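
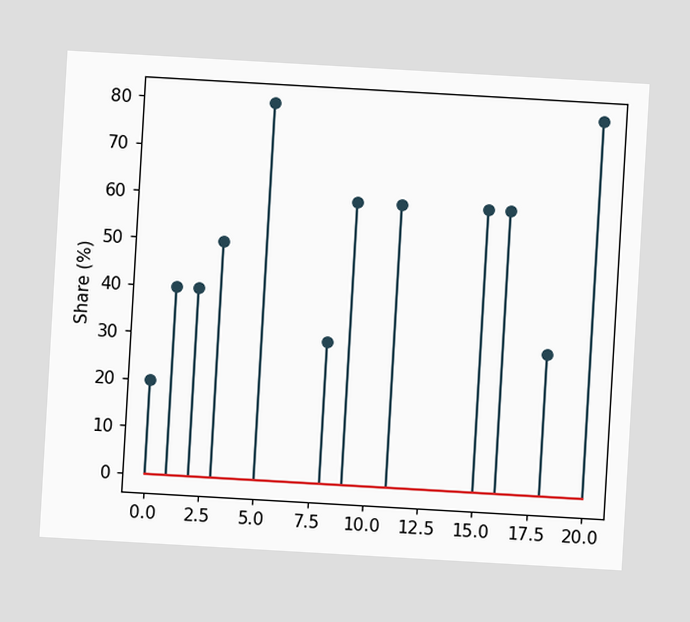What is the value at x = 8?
The chart is tilted about 3° clockwise. The stem at x=8 reaches 30%.

30%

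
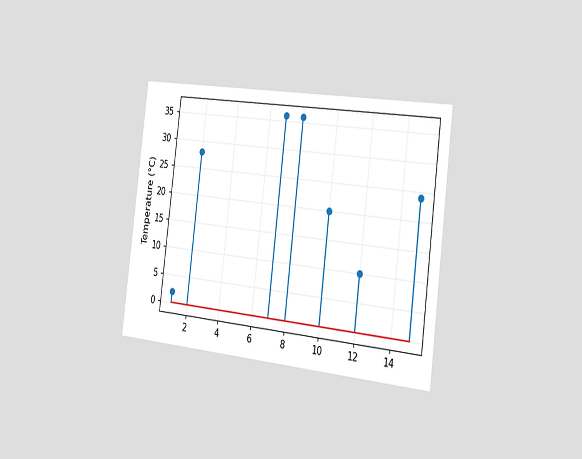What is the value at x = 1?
The chart is tilted about 7° clockwise and viewed slightly from the right. The stem at x=1 reaches 2°C.

2°C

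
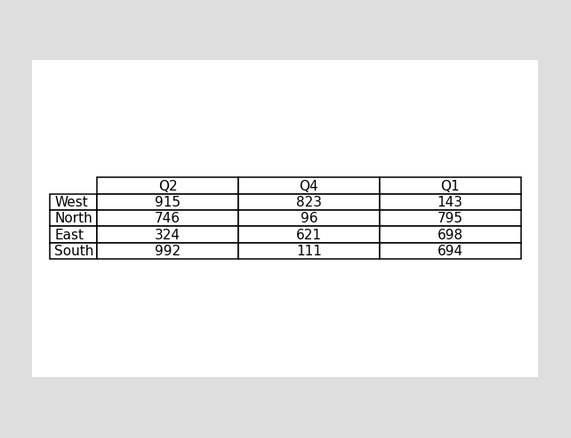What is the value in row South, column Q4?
The (South, Q4) cell reads 111.

111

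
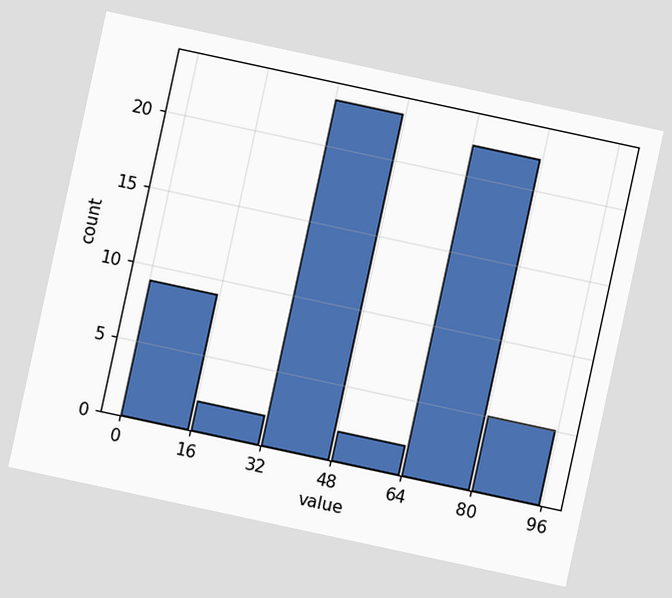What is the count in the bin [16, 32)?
The chart is tilted about 12° clockwise. The [16, 32) bin has height 2.

2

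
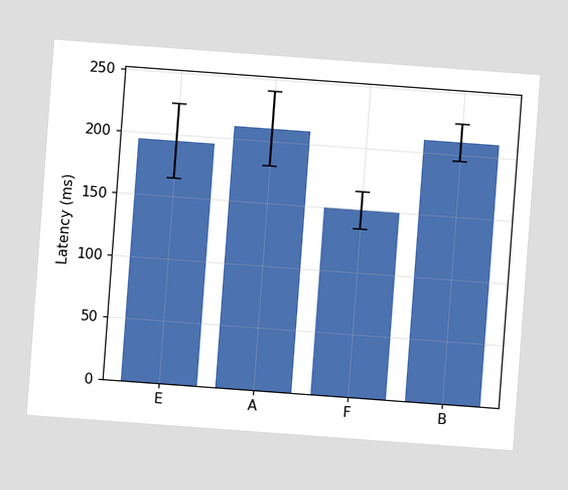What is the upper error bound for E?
The chart is tilted about 4° clockwise. The E bar's upper whisker reaches 225ms.

225ms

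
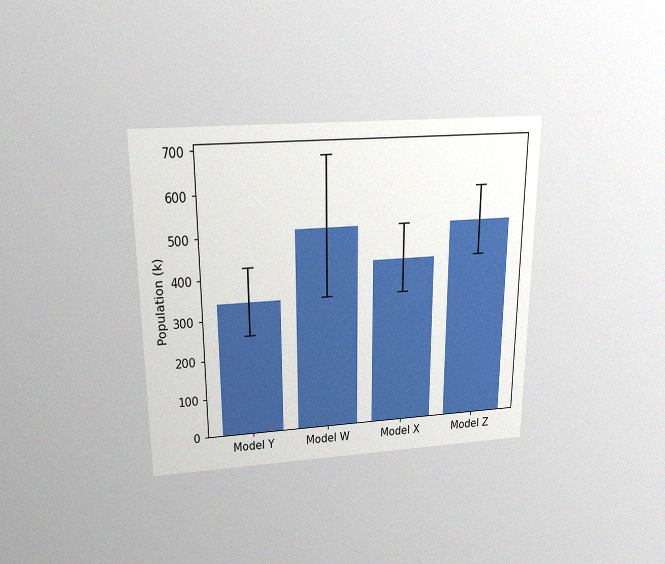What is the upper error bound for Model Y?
425k

The chart is viewed slightly from above, with some photo noise. The Model Y bar's upper whisker reaches 425k.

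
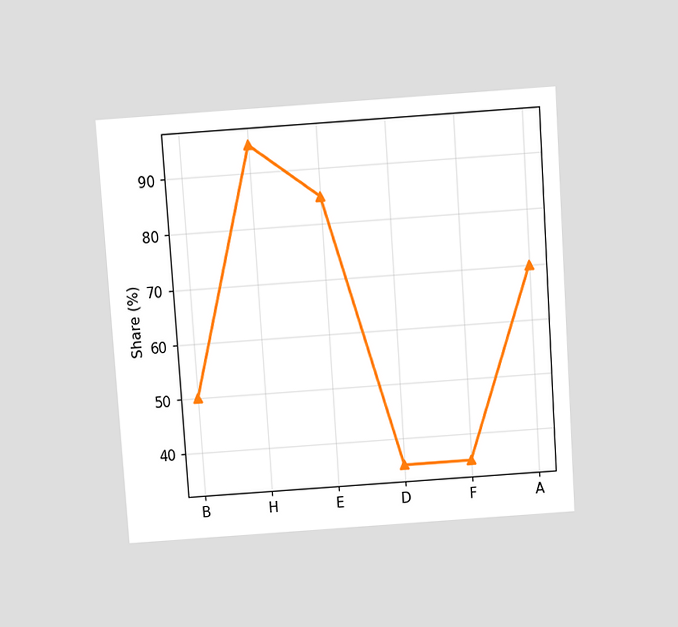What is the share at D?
35%

The chart is tilted about 4° counter-clockwise and viewed slightly from above. At D, the line is at 35%.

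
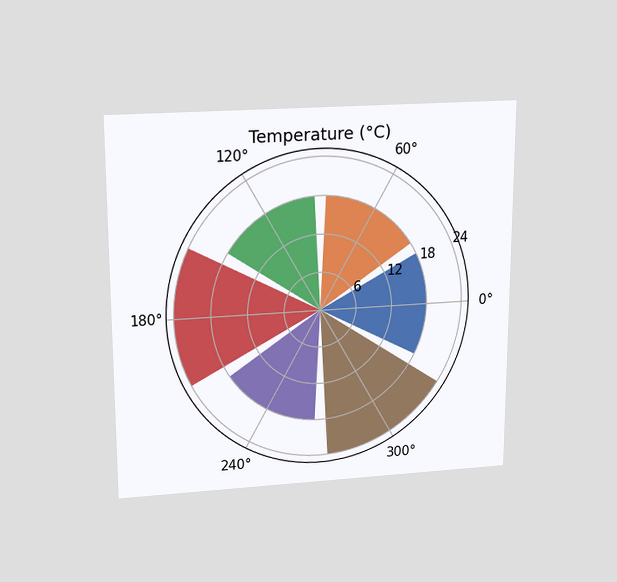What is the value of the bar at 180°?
24°C

The chart is viewed slightly from above. The bar at 180° reaches 24°C on the radial axis.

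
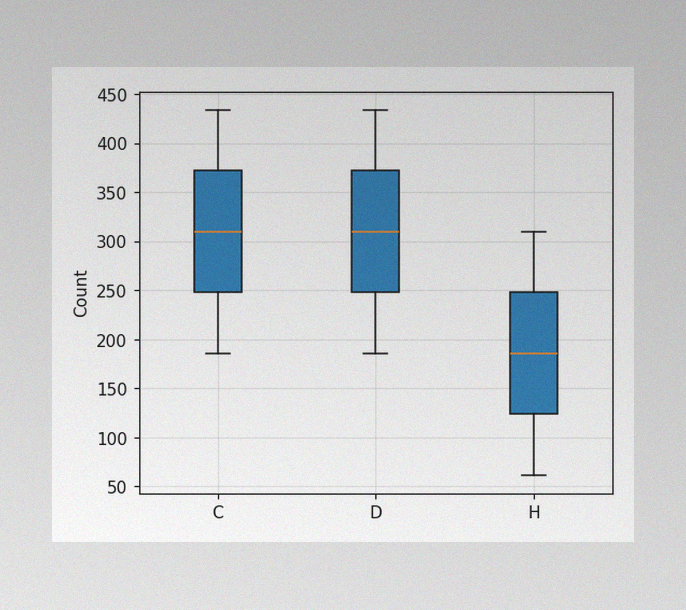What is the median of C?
310

The image has some photo noise and uneven lighting. The median line in the C box sits at 310.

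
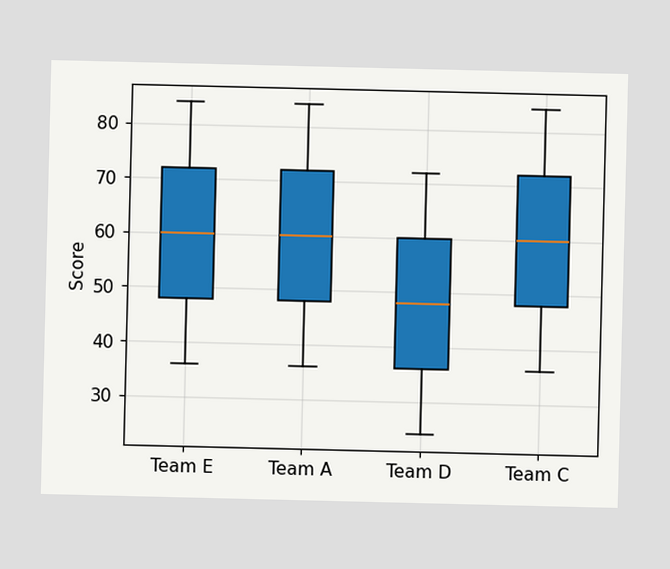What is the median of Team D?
The median line in the Team D box sits at 48.

48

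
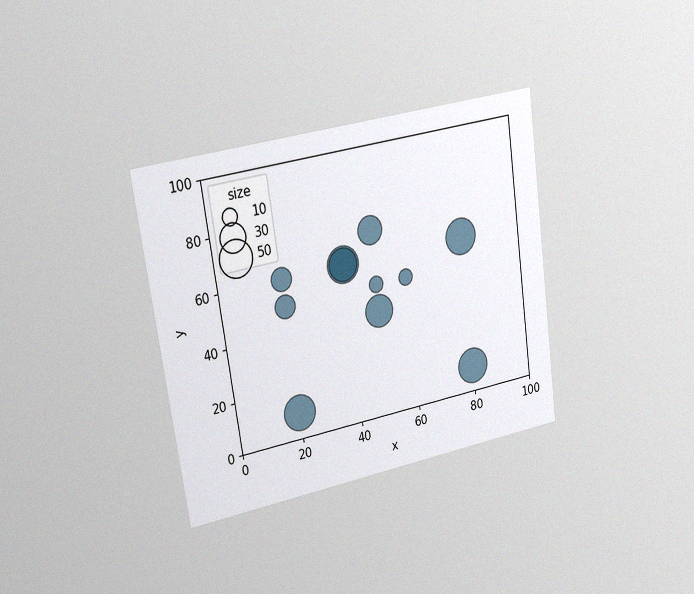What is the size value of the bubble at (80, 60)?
50

The chart is tilted about 8° counter-clockwise and viewed slightly from the left, with some photo noise. Matching the bubble at (80, 60) against the size legend gives 50.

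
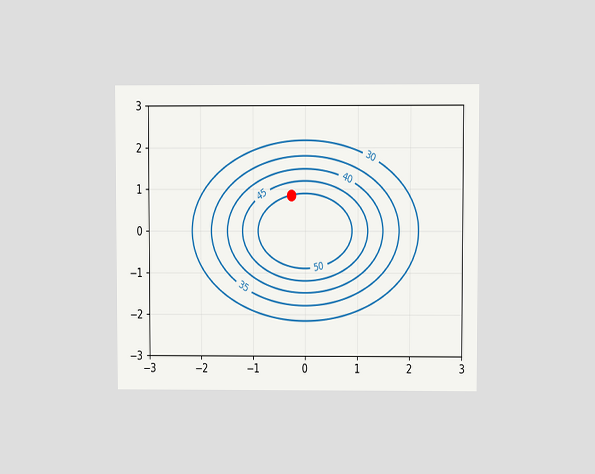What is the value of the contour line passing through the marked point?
The chart is viewed at a slight angle. The marked point sits on the contour labelled 50.

50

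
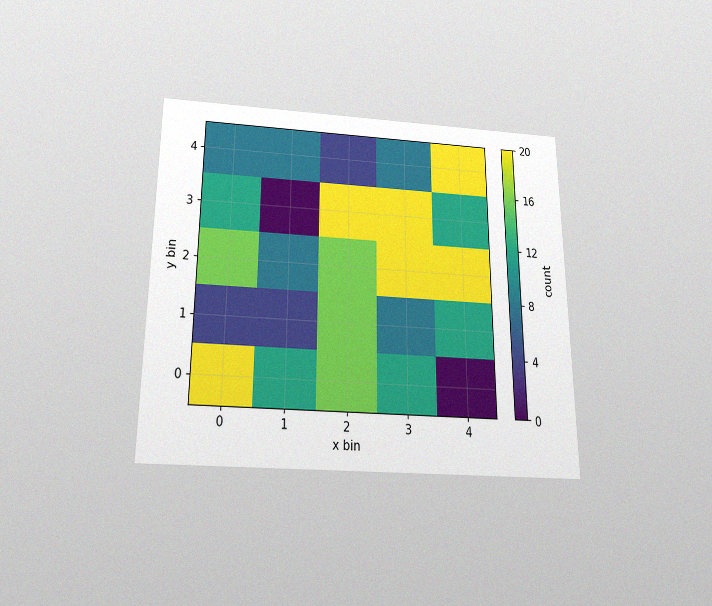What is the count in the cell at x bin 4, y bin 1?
12

The chart is viewed slightly from below, with some photo noise. Matching the cell (4, 1) against the colorbar gives 12.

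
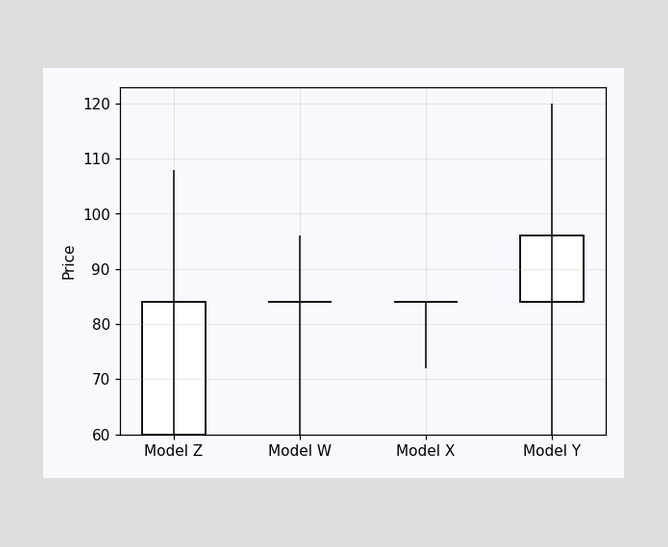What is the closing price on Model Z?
84

The Model Z candle closes at 84.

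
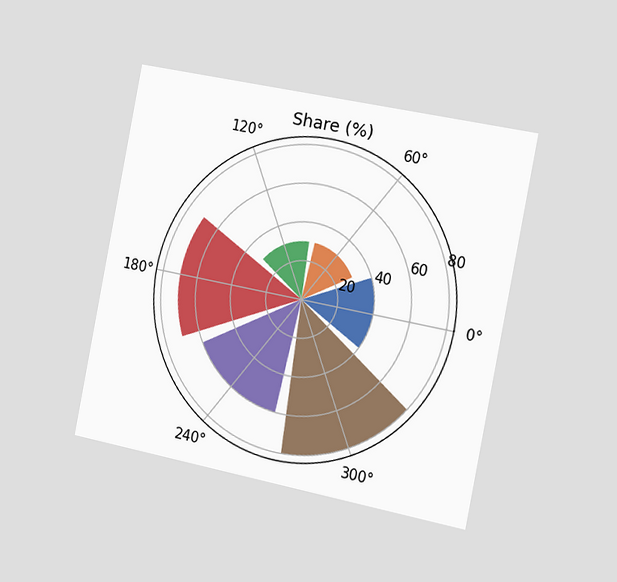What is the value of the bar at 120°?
The chart is tilted about 11° clockwise and viewed slightly from the right. The bar at 120° reaches 30% on the radial axis.

30%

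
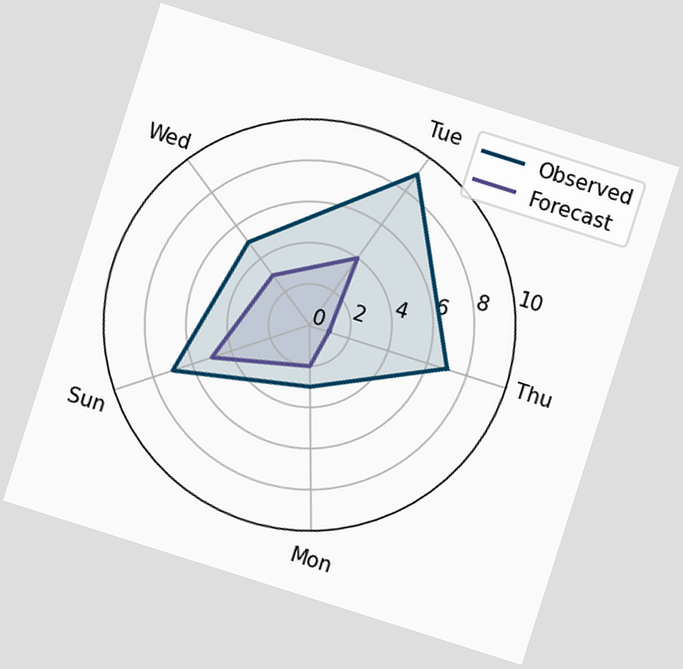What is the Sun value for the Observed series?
7

The chart is tilted about 18° clockwise. On the Sun axis, Observed reaches 7.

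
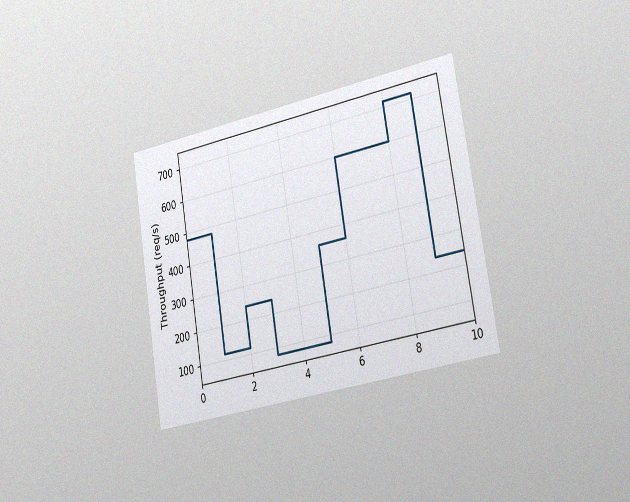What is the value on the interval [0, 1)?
480req/s

The chart is tilted about 10° counter-clockwise and viewed slightly from the right, with some photo noise. On [0, 1) the step sits at 480req/s.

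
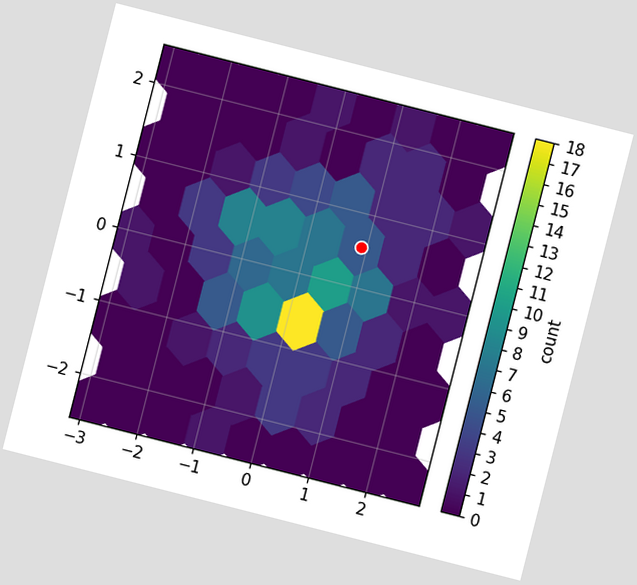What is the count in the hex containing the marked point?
The chart is tilted about 14° clockwise. The marked hex reads 5 on the colorbar.

5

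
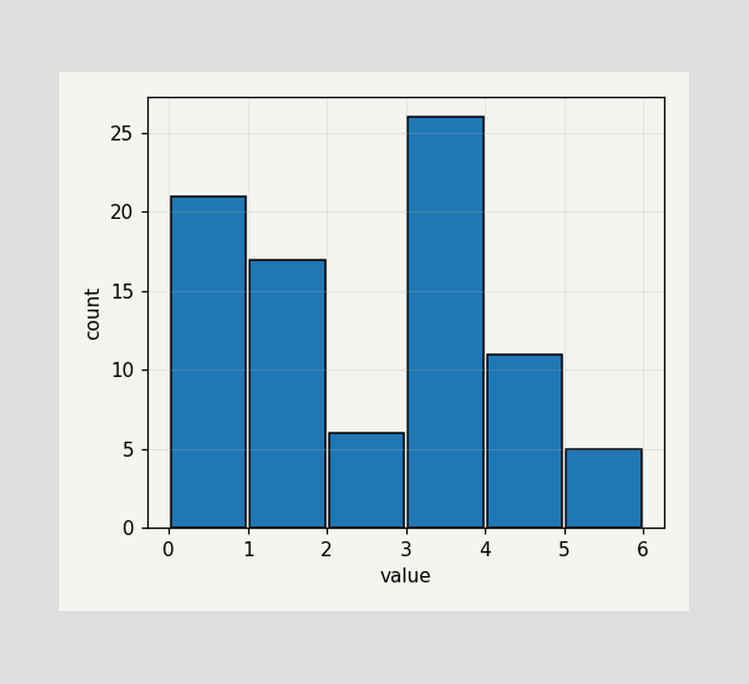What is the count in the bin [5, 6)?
5

The [5, 6) bin has height 5.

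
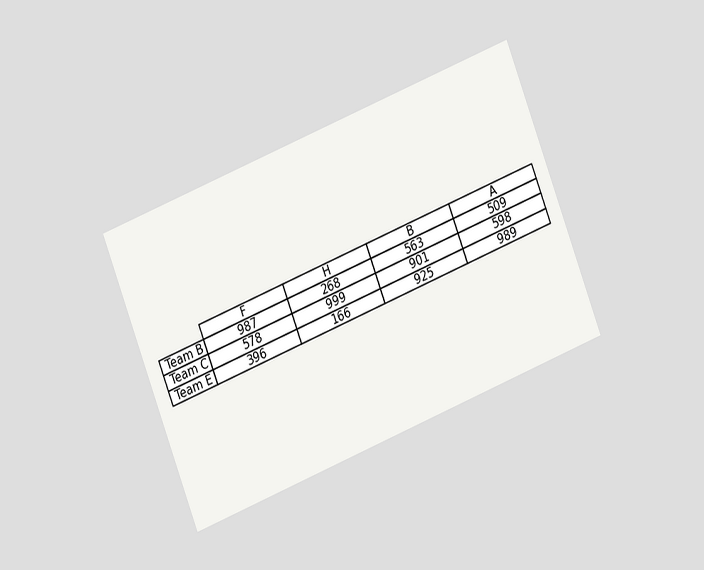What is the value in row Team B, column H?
268

The chart is tilted about 21° counter-clockwise and viewed at a slight angle. The (Team B, H) cell reads 268.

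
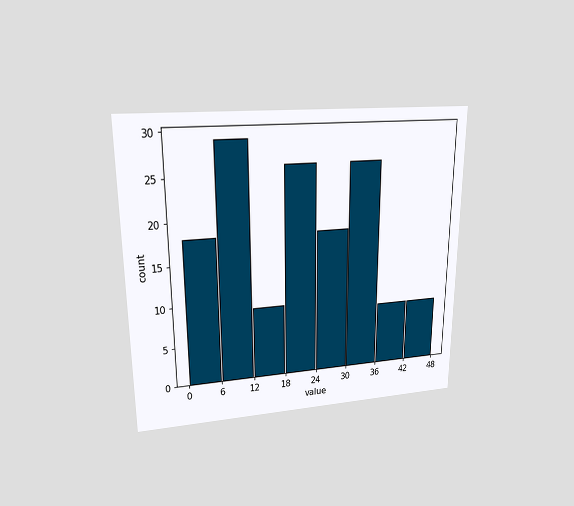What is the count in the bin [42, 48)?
The chart is viewed at a slight angle. The [42, 48) bin has height 8.

8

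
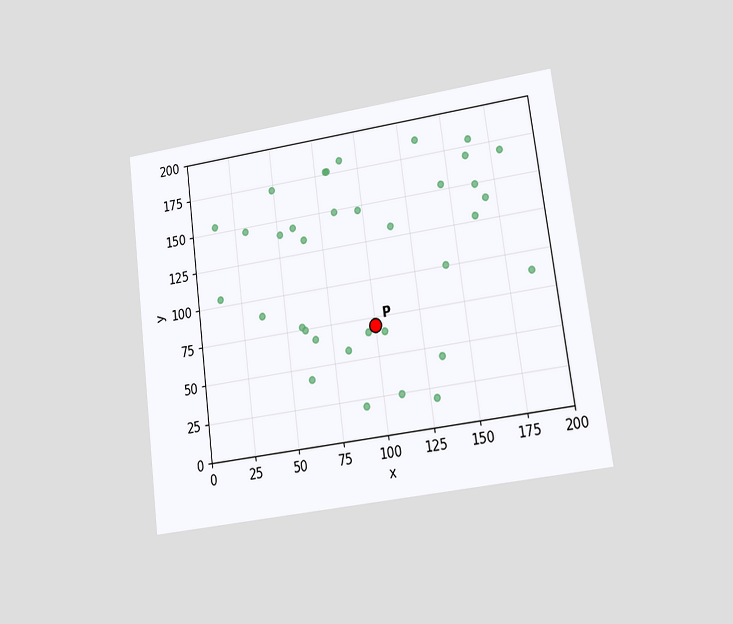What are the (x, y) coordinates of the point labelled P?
The chart is tilted about 8° counter-clockwise and viewed at a slight angle. Following the gridlines from P to each axis, P sits at (100, 70).

(100, 70)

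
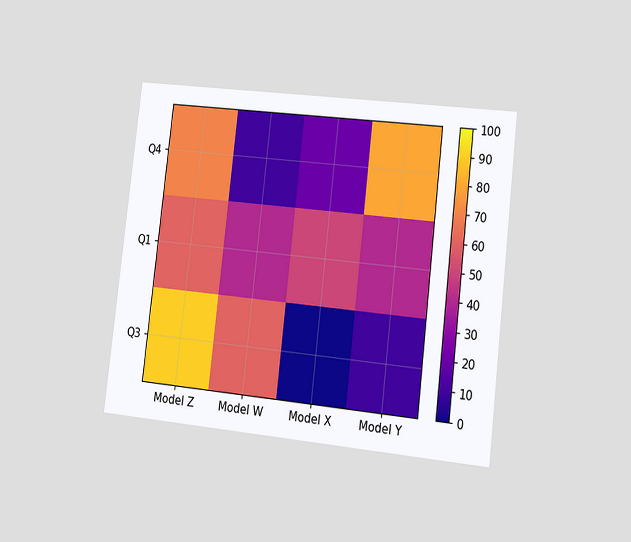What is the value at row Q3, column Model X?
The chart is tilted about 7° clockwise and viewed slightly from the right. Matching cell (Q3, Model X) against the colorbar gives 0.

0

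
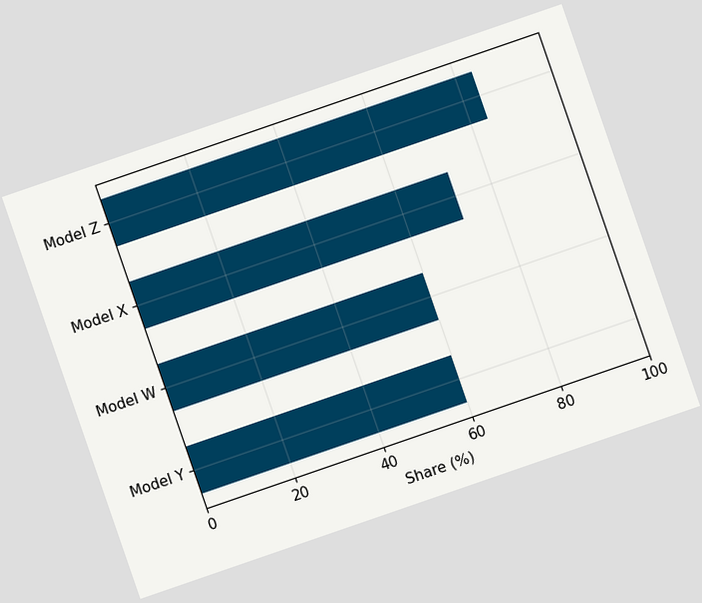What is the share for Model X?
72%

The chart is tilted about 19° counter-clockwise. Reading along the chart's x-axis, the Model X bar reaches 72%.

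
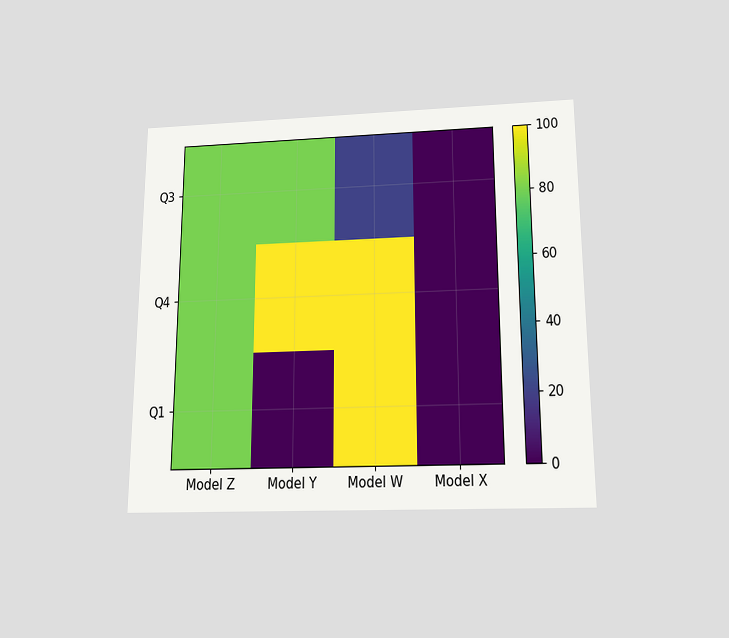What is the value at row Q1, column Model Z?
The chart is viewed slightly from below. Matching cell (Q1, Model Z) against the colorbar gives 80.

80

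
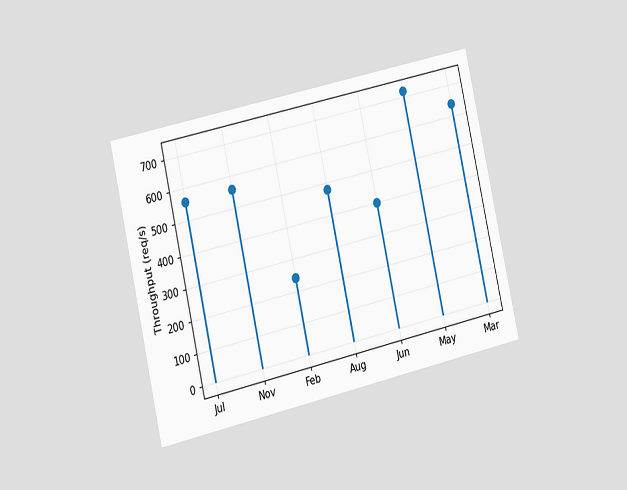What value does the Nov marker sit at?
The chart is tilted about 13° counter-clockwise and viewed slightly from the left. The Nov marker sits at 560req/s.

560req/s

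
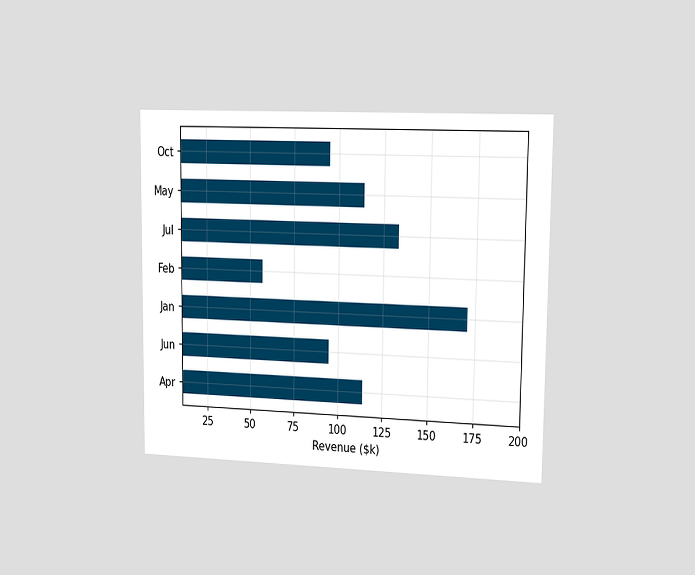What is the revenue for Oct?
The chart is viewed slightly from the right. Reading along the chart's x-axis, the Oct bar reaches $95k.

$95k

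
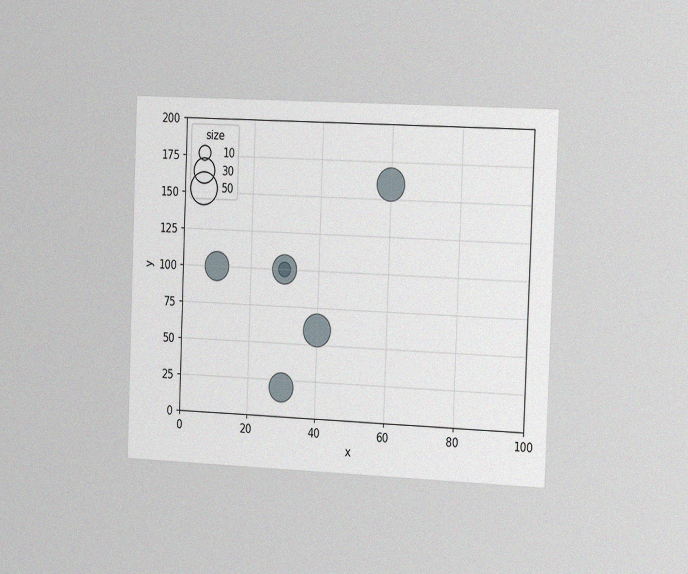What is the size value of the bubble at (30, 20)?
The chart is tilted about 2° clockwise and viewed slightly from the right, with some photo noise. Matching the bubble at (30, 20) against the size legend gives 40.

40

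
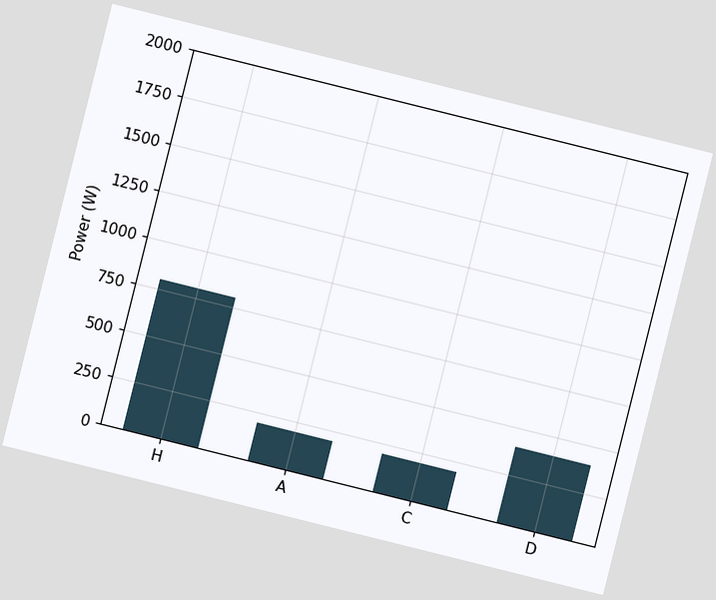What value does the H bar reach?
800W

The chart is tilted about 14° clockwise. Reading along the chart's y-axis, the H bar reaches 800W.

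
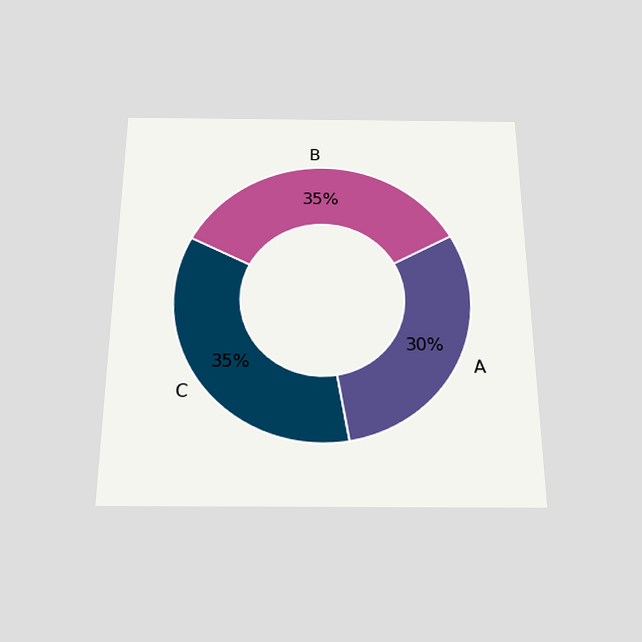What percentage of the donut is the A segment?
The chart is viewed slightly from below. The A segment takes up 30% of the ring.

30%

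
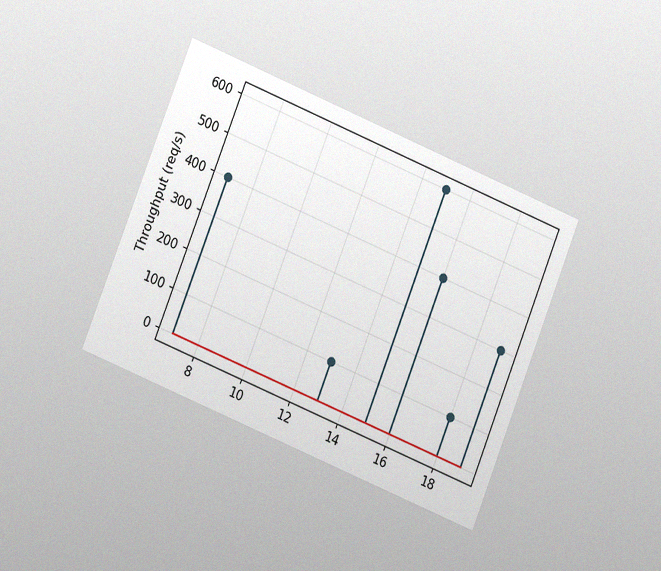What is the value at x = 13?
100req/s

The chart is tilted about 22° clockwise and viewed at a slight angle, with some photo noise. The stem at x=13 reaches 100req/s.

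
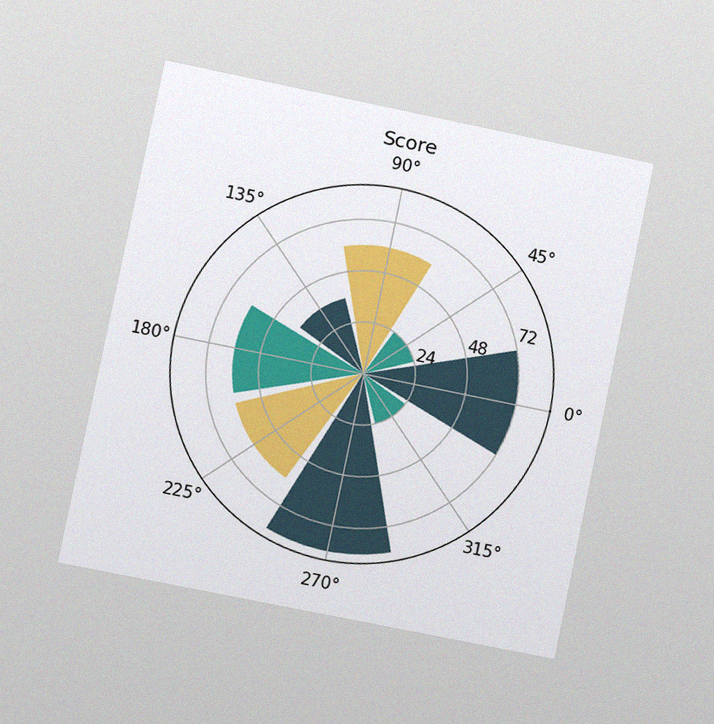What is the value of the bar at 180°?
The chart is tilted about 12° clockwise and viewed at a slight angle, with some photo noise. The bar at 180° reaches 60 on the radial axis.

60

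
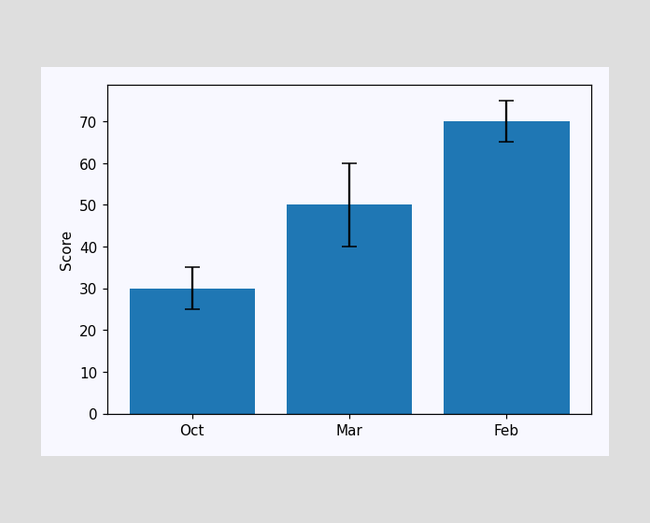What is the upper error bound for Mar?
60

The Mar bar's upper whisker reaches 60.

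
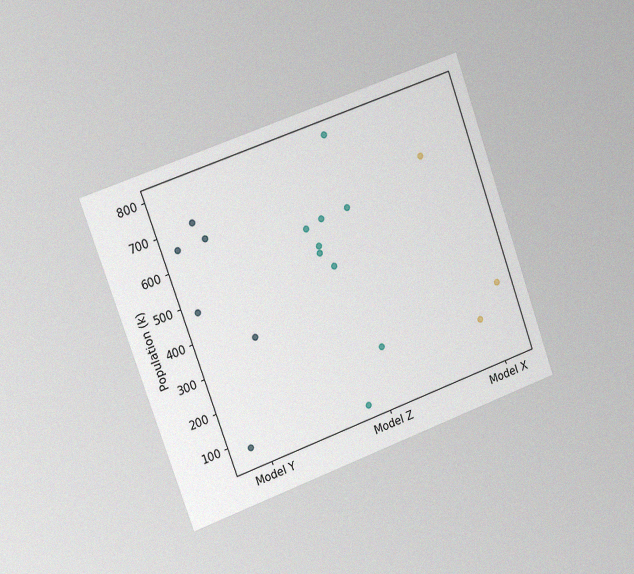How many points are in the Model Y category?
The chart is tilted about 20° counter-clockwise and viewed slightly from the left, with some photo noise. Counting the markers in the Model Y column gives 6.

6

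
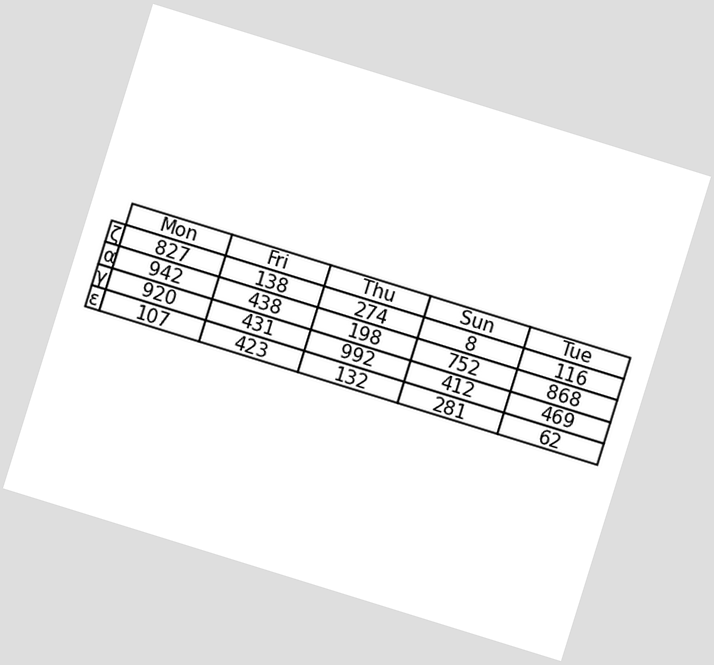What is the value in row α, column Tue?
The chart is tilted about 17° clockwise. The (α, Tue) cell reads 868.

868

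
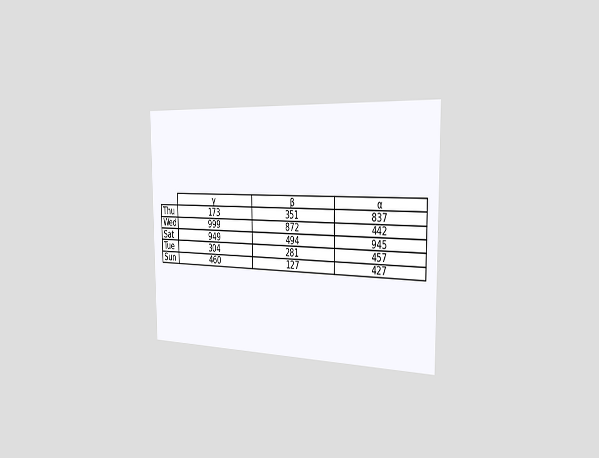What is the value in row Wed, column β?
The chart is viewed slightly from the right. The (Wed, β) cell reads 872.

872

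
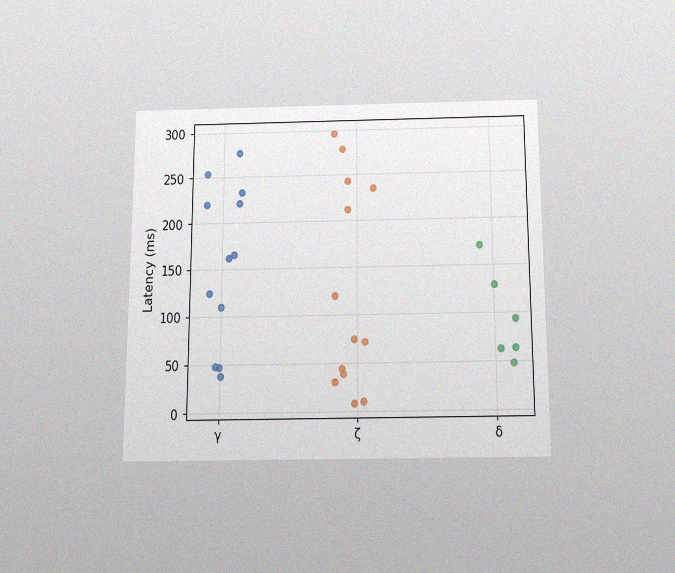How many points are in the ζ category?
13

The chart is viewed slightly from below, with some photo noise. Counting the markers in the ζ column gives 13.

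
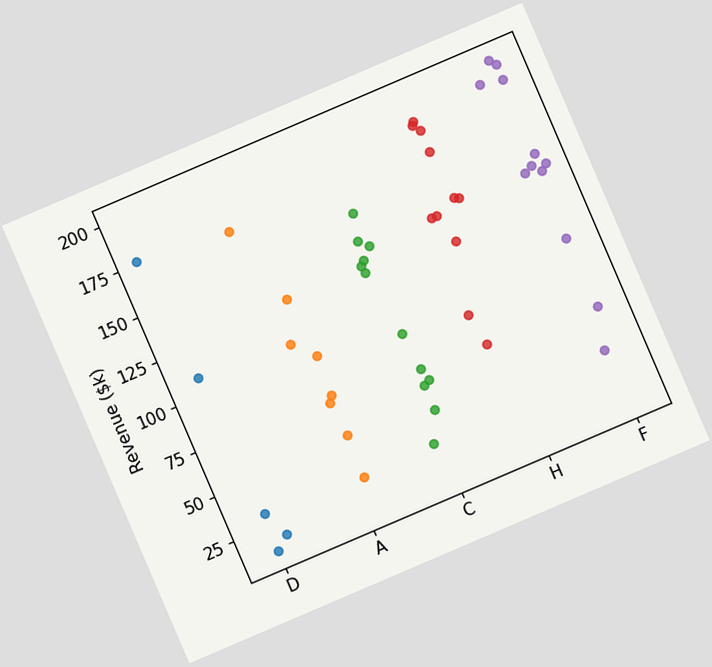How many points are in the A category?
The chart is tilted about 23° counter-clockwise. Counting the markers in the A column gives 8.

8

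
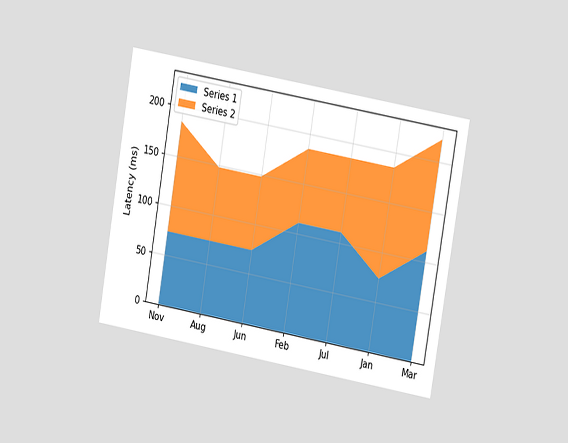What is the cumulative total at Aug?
148ms

The chart is tilted about 10° clockwise and viewed at a slight angle. The stacked total at Aug reaches 148ms.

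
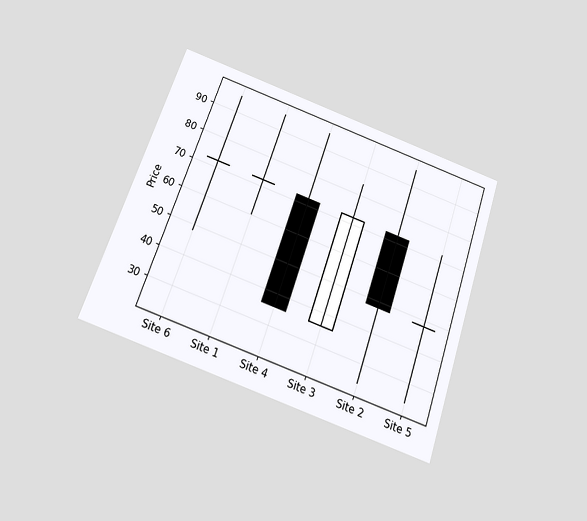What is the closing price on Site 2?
The chart is tilted about 19° clockwise and viewed slightly from below. The Site 2 candle closes at 48.

48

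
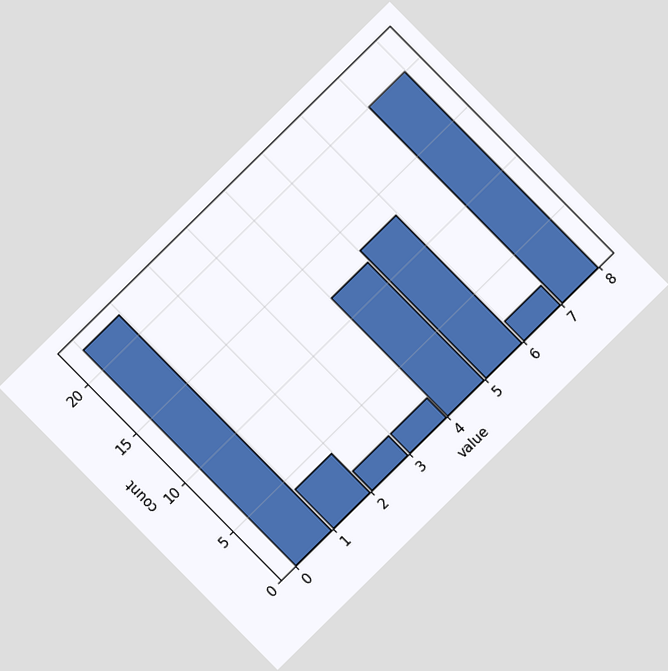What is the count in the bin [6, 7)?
2

The chart is tilted about 45° counter-clockwise. The [6, 7) bin has height 2.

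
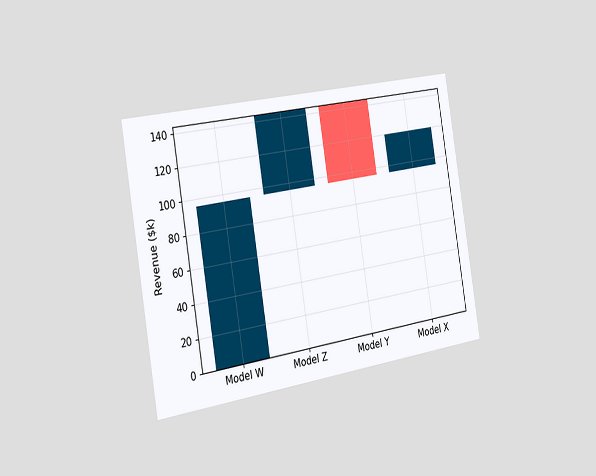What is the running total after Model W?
$96k

The chart is tilted about 9° counter-clockwise and viewed slightly from the left. After Model W the running total reaches $96k.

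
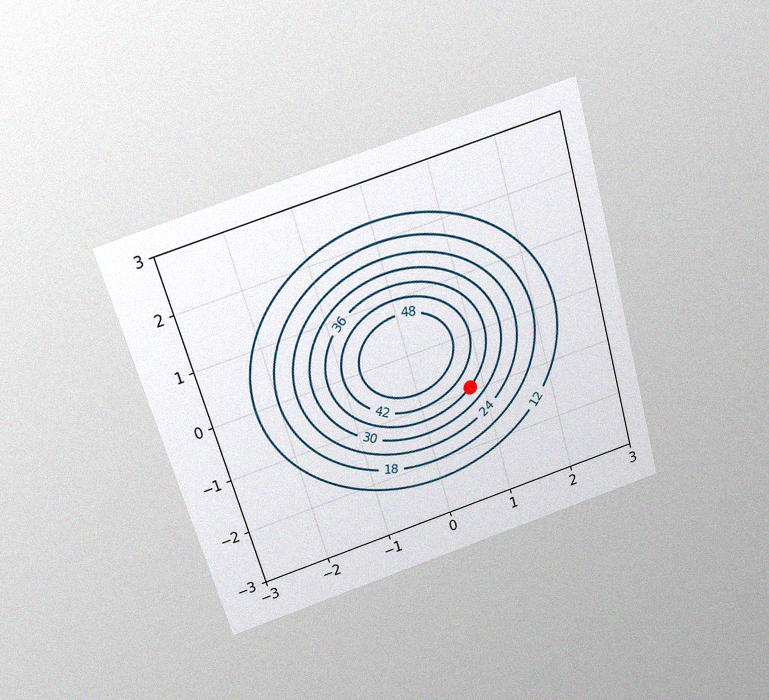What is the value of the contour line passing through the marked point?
36

The chart is tilted about 16° counter-clockwise and viewed slightly from above, with some photo noise. The marked point sits on the contour labelled 36.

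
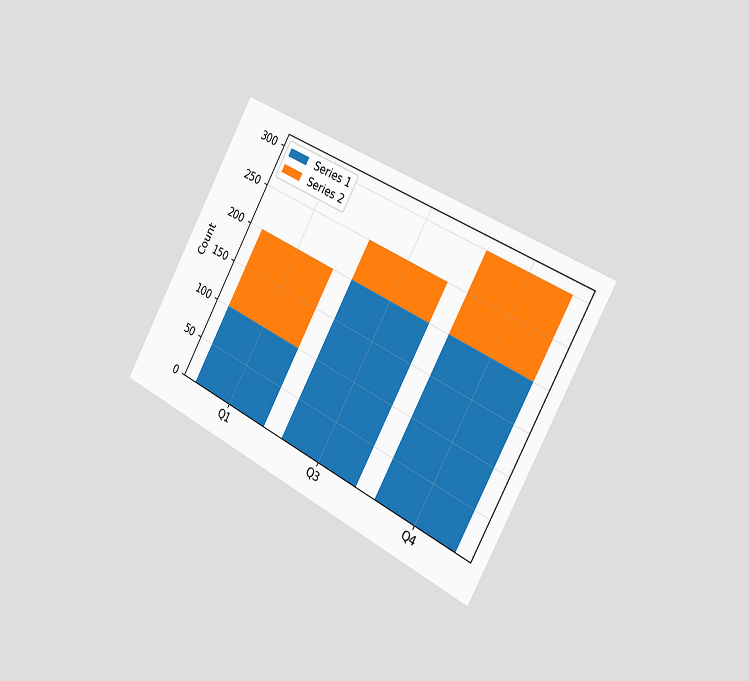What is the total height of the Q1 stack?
200

The chart is tilted about 28° clockwise and viewed slightly from the right. The Q1 stack's top reaches 200 on the y-axis.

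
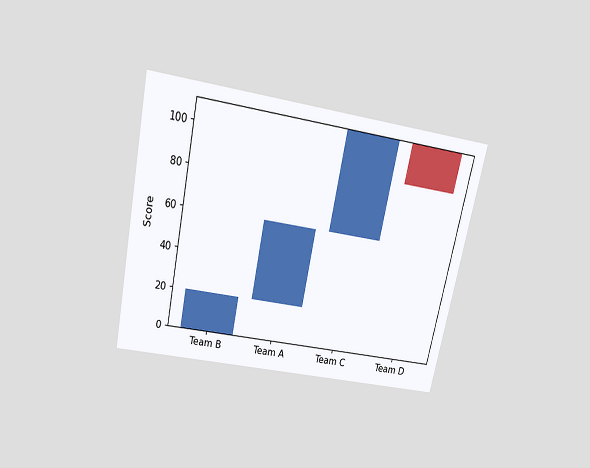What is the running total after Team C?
The chart is tilted about 12° clockwise and viewed slightly from above. After Team C the running total reaches 110.

110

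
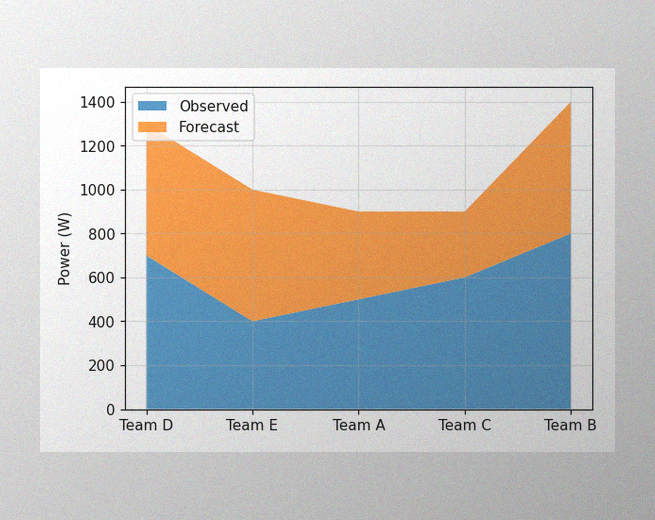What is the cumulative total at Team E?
1000W

The image has some photo noise and uneven lighting. The stacked total at Team E reaches 1000W.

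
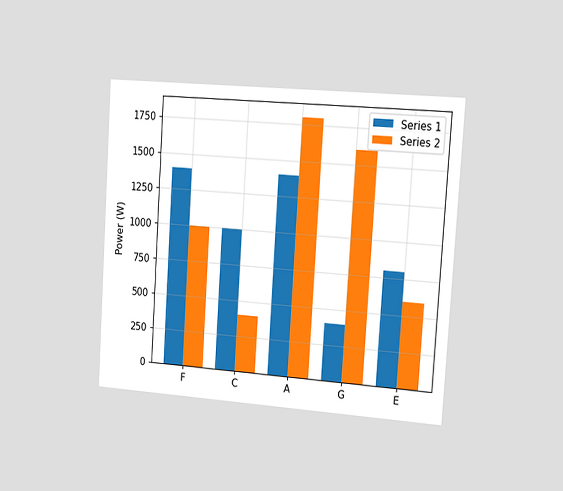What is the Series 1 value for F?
The chart is tilted about 4° clockwise and viewed slightly from the right. The Series 1 bar at F reaches 1400W on the y-axis.

1400W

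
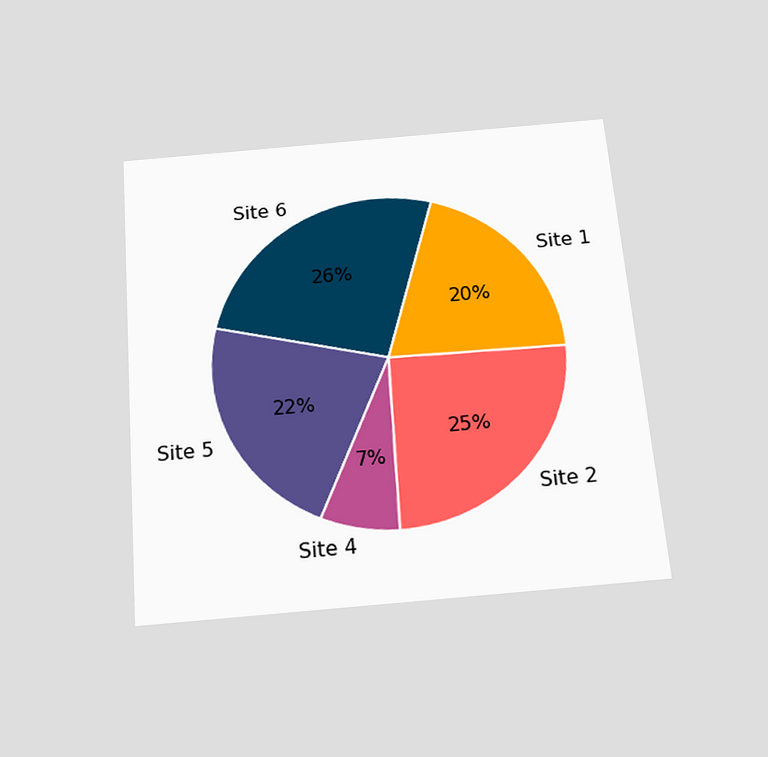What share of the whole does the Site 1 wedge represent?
20%

The chart is tilted about 5° counter-clockwise and viewed slightly from below. The Site 1 slice takes up 20% of the pie.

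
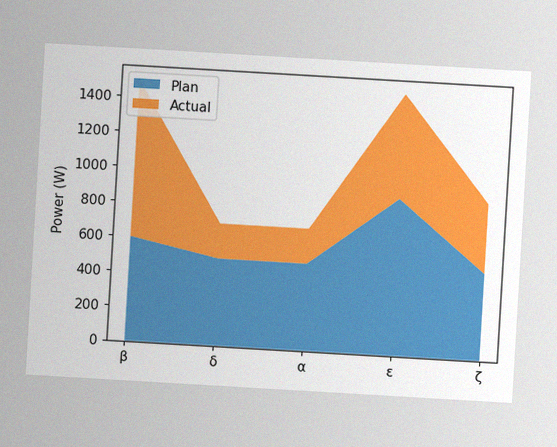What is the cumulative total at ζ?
The chart is tilted about 3° clockwise, with some photo noise. The stacked total at ζ reaches 900W.

900W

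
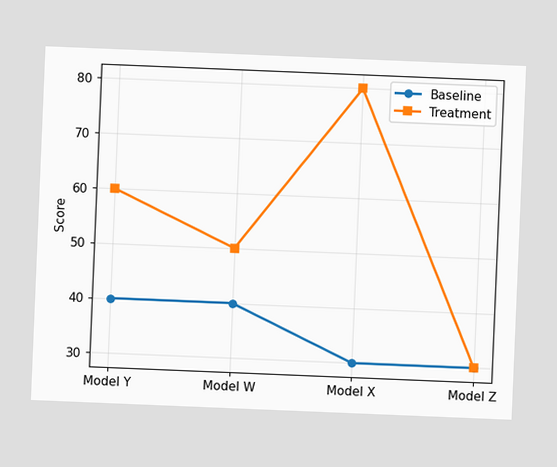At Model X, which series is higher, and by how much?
The chart is tilted about 2° clockwise. At Model X, Treatment sits above the other line by 50.

Treatment, by 50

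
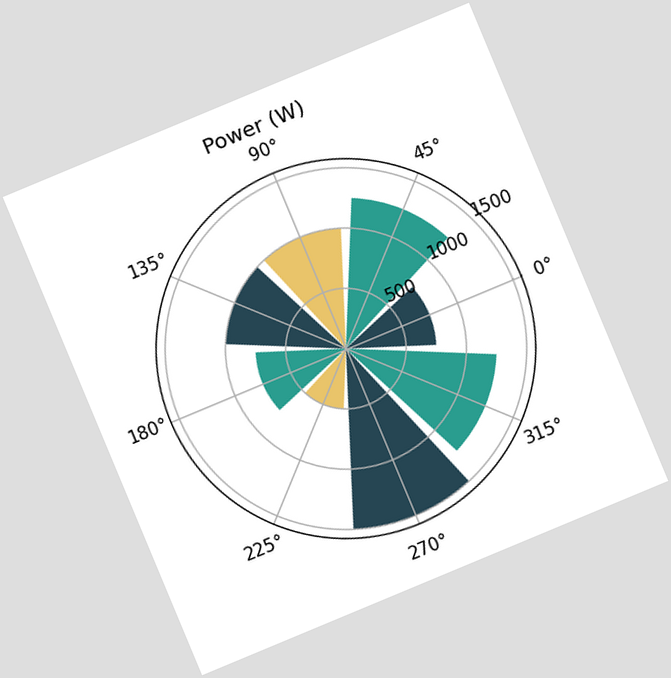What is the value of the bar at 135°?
1000W

The chart is tilted about 23° counter-clockwise. The bar at 135° reaches 1000W on the radial axis.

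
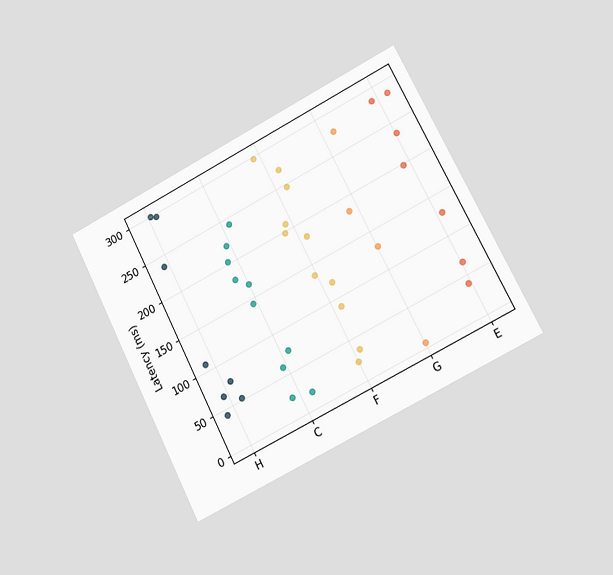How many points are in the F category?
11

The chart is tilted about 27° counter-clockwise and viewed slightly from the right. Counting the markers in the F column gives 11.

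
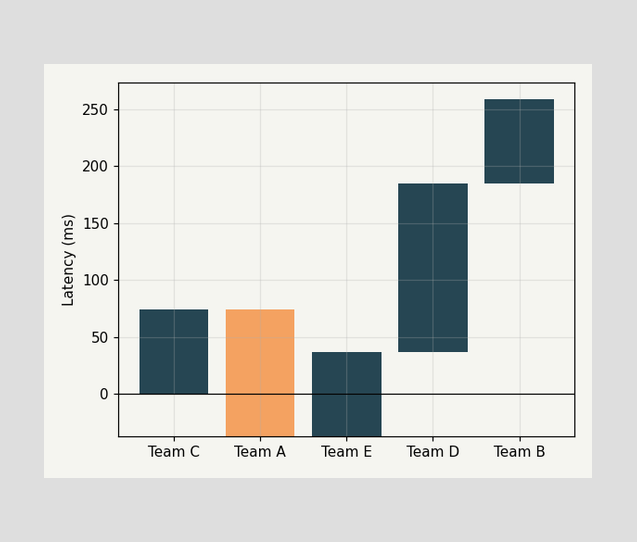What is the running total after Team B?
After Team B the running total reaches 259ms.

259ms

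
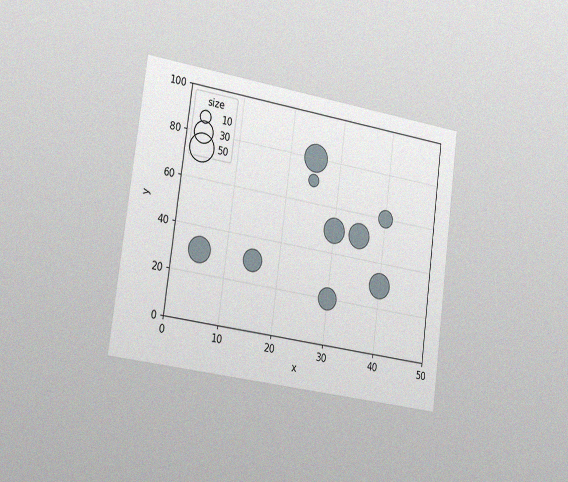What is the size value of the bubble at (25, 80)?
50

The chart is tilted about 8° clockwise and viewed slightly from the left, with some photo noise. Matching the bubble at (25, 80) against the size legend gives 50.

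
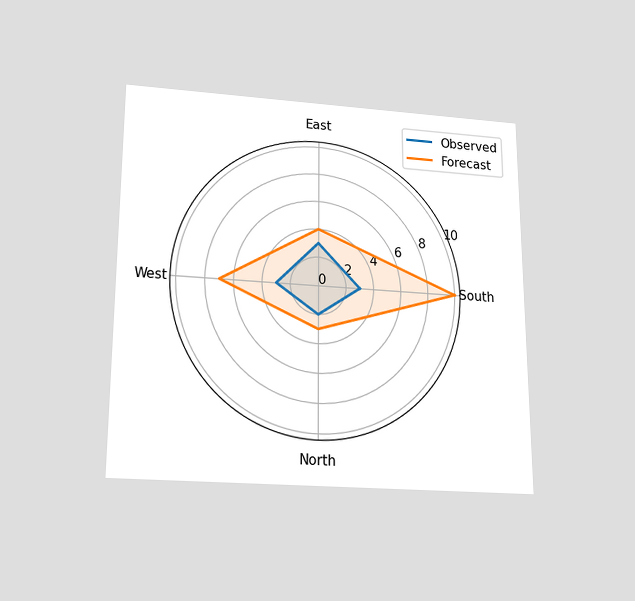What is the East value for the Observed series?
The chart is viewed slightly from below. On the East axis, Observed reaches 3.

3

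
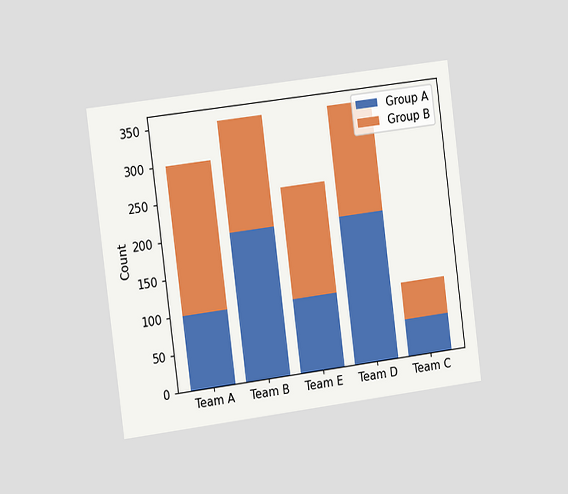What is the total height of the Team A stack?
The chart is tilted about 7° counter-clockwise and viewed slightly from the left. The Team A stack's top reaches 300 on the y-axis.

300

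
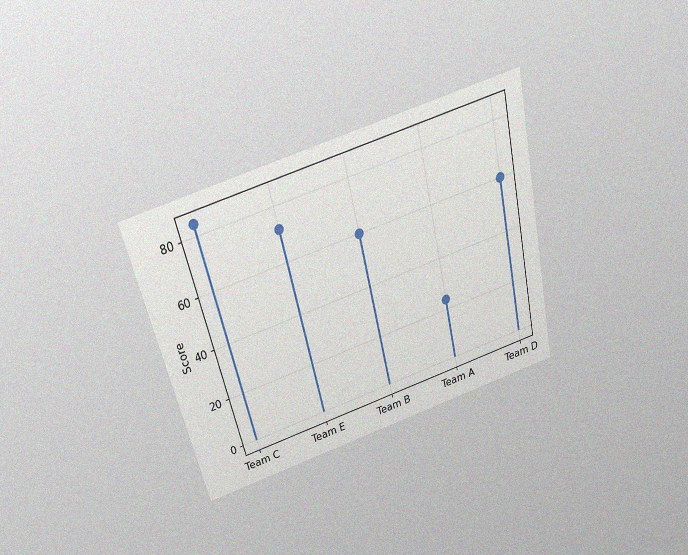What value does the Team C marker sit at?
84

The chart is tilted about 13° counter-clockwise and viewed slightly from above, with some photo noise. The Team C marker sits at 84.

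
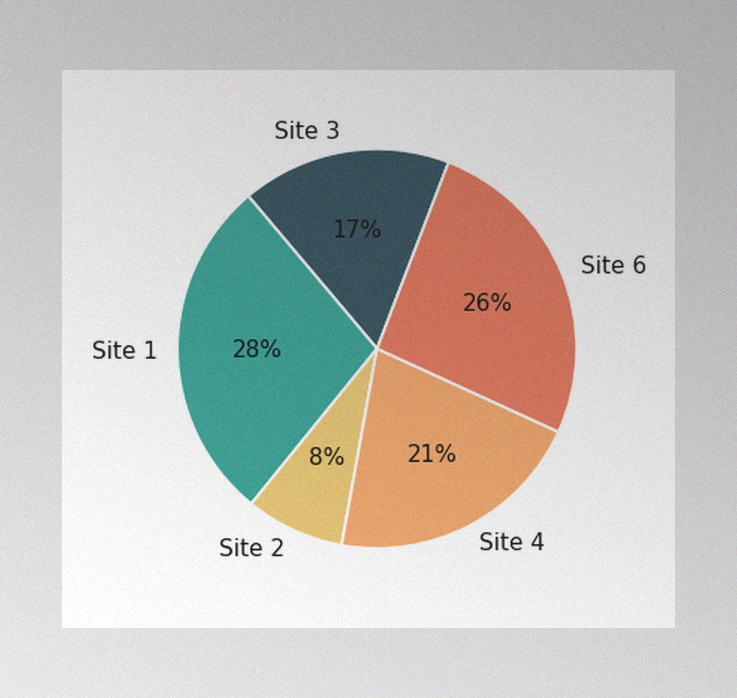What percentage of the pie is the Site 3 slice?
17%

The image has some photo noise and uneven lighting. The Site 3 slice takes up 17% of the pie.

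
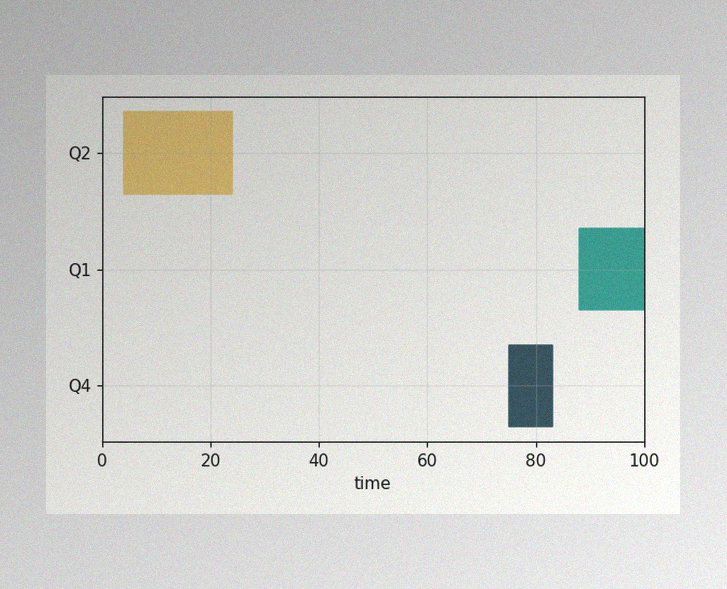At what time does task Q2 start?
The image has some photo noise and uneven lighting. The Q2 bar begins at t=4.

4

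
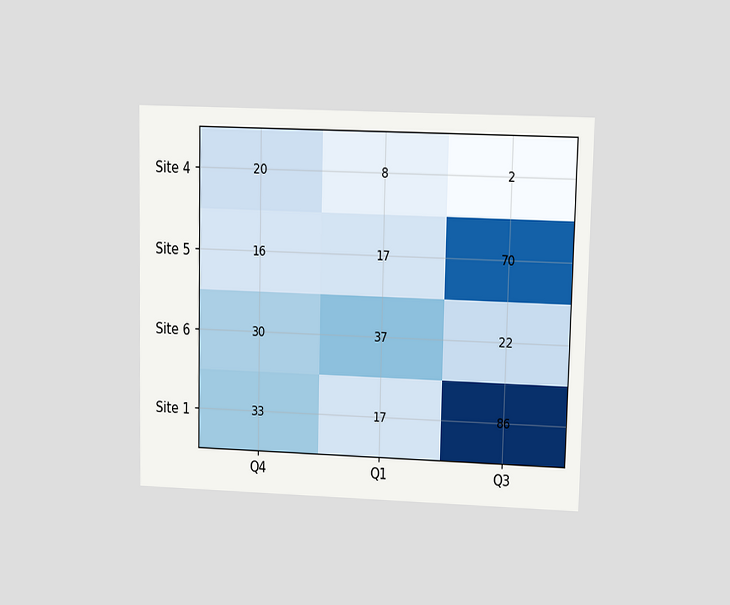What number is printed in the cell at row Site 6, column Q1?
The chart is viewed at a slight angle. The (Site 6, Q1) cell reads 37.

37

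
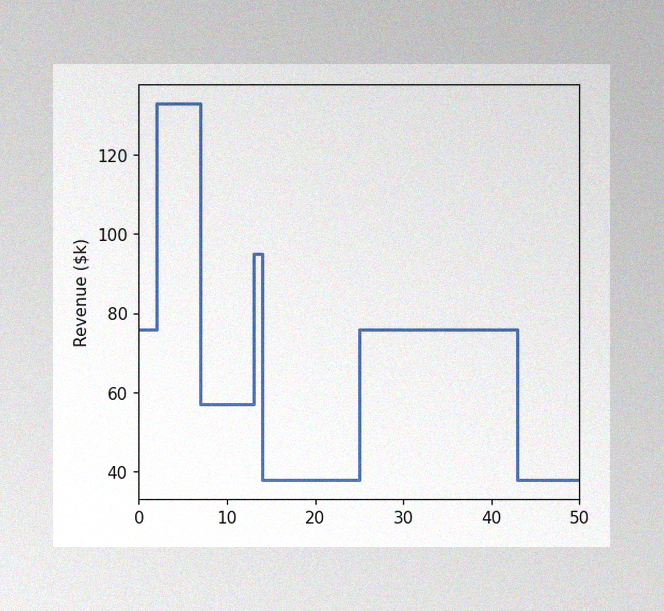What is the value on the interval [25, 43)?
The image has some photo noise and uneven lighting. On [25, 43) the step sits at $76k.

$76k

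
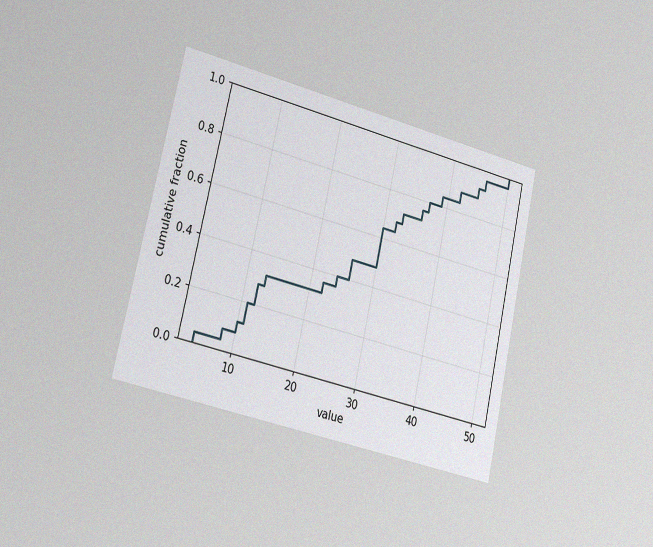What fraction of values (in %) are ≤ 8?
The chart is tilted about 13° clockwise and viewed slightly from the left, with some photo noise. At x=8 the ECDF step is at 8%.

8%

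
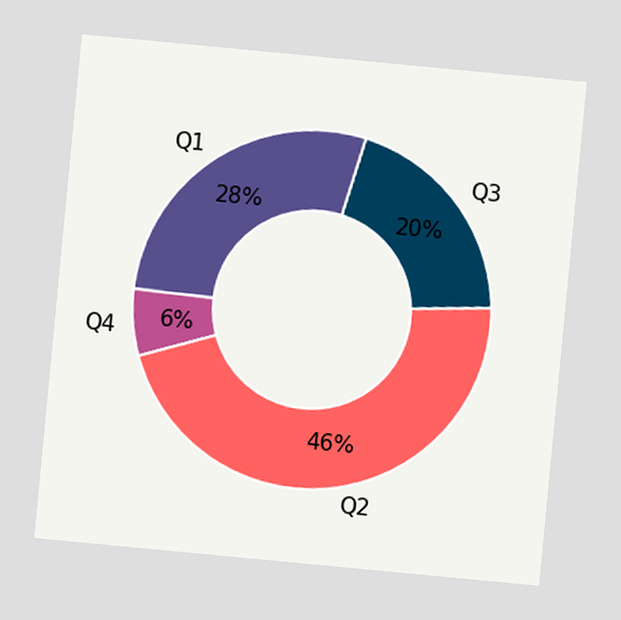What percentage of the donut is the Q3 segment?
20%

The chart is tilted about 5° clockwise. The Q3 segment takes up 20% of the ring.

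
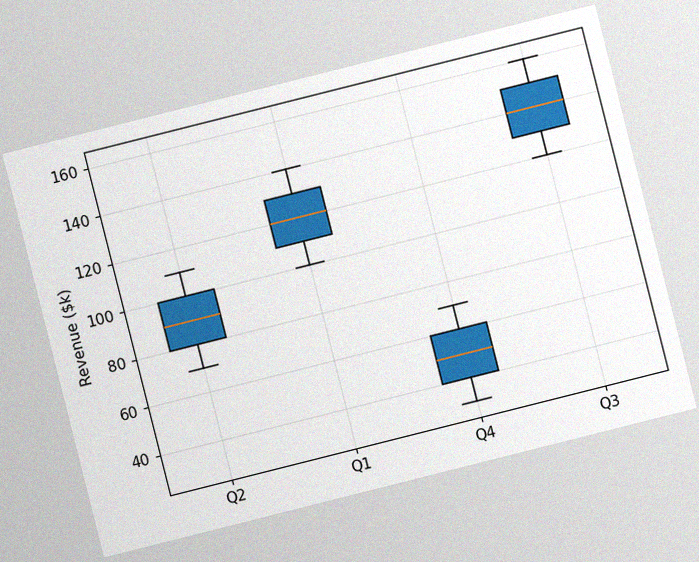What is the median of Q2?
$90k

The chart is tilted about 14° counter-clockwise, with some photo noise. The median line in the Q2 box sits at $90k.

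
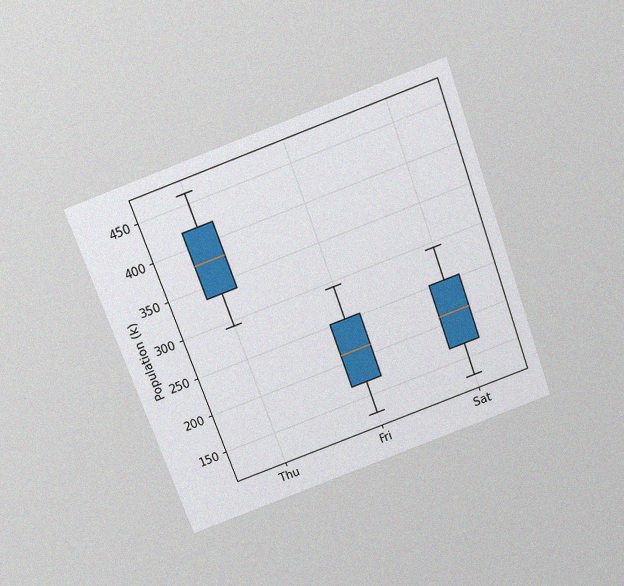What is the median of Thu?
378k

The chart is tilted about 20° counter-clockwise and viewed slightly from above, with some photo noise. The median line in the Thu box sits at 378k.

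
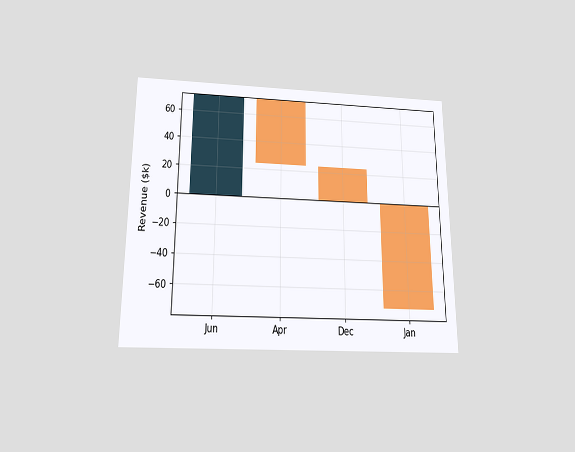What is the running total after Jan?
The chart is viewed slightly from below. After Jan the running total reaches $-72k.

$-72k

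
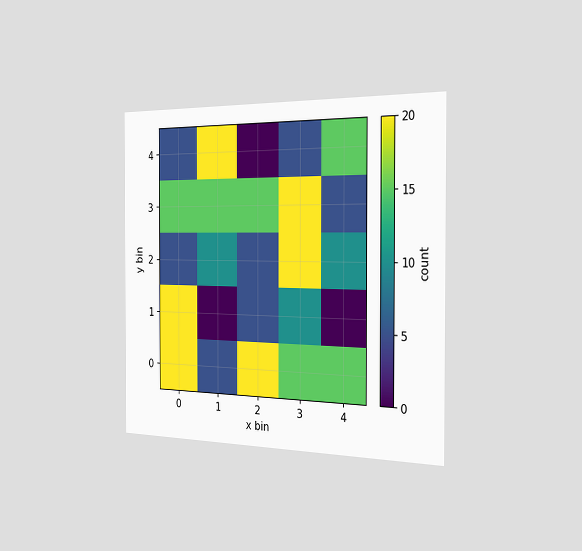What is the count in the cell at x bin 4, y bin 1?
0

The chart is viewed slightly from the right. Matching the cell (4, 1) against the colorbar gives 0.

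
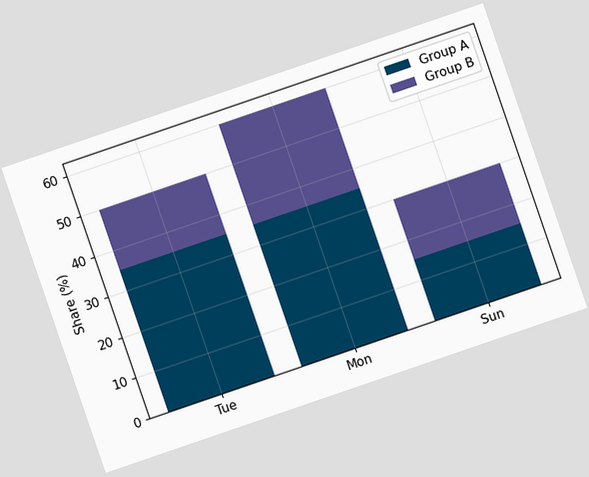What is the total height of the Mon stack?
60%

The chart is tilted about 19° counter-clockwise. The Mon stack's top reaches 60% on the y-axis.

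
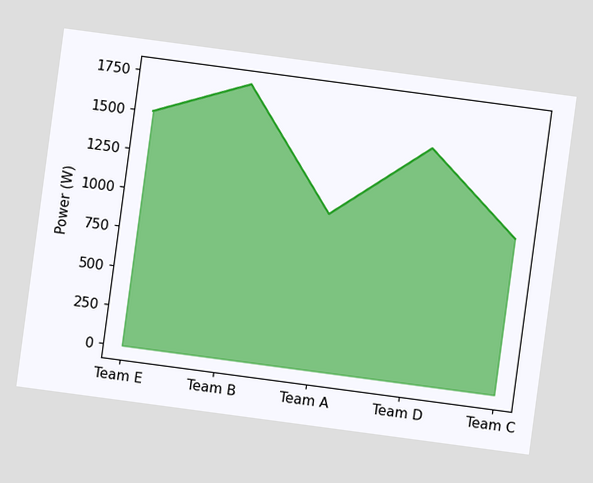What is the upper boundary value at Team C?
The chart is tilted about 8° clockwise. At Team C the upper boundary is at 1000W.

1000W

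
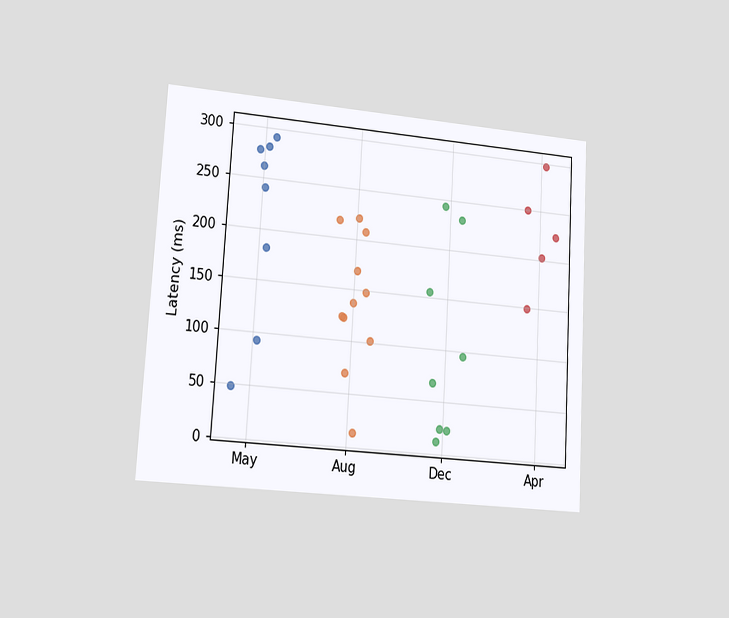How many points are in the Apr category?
The chart is tilted about 3° clockwise and viewed at a slight angle. Counting the markers in the Apr column gives 5.

5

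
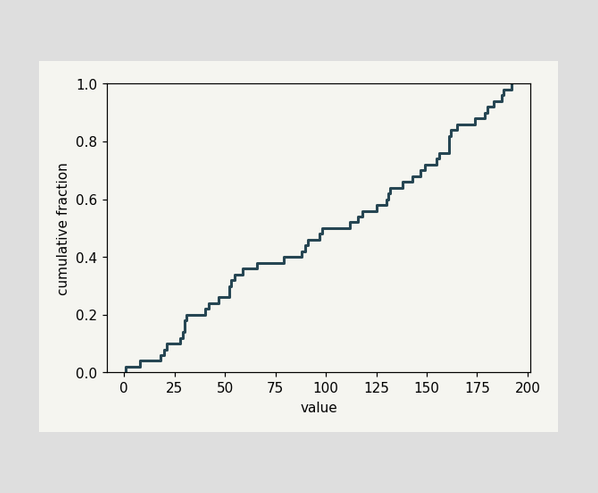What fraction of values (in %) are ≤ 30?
At x=30 the ECDF step is at 18%.

18%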